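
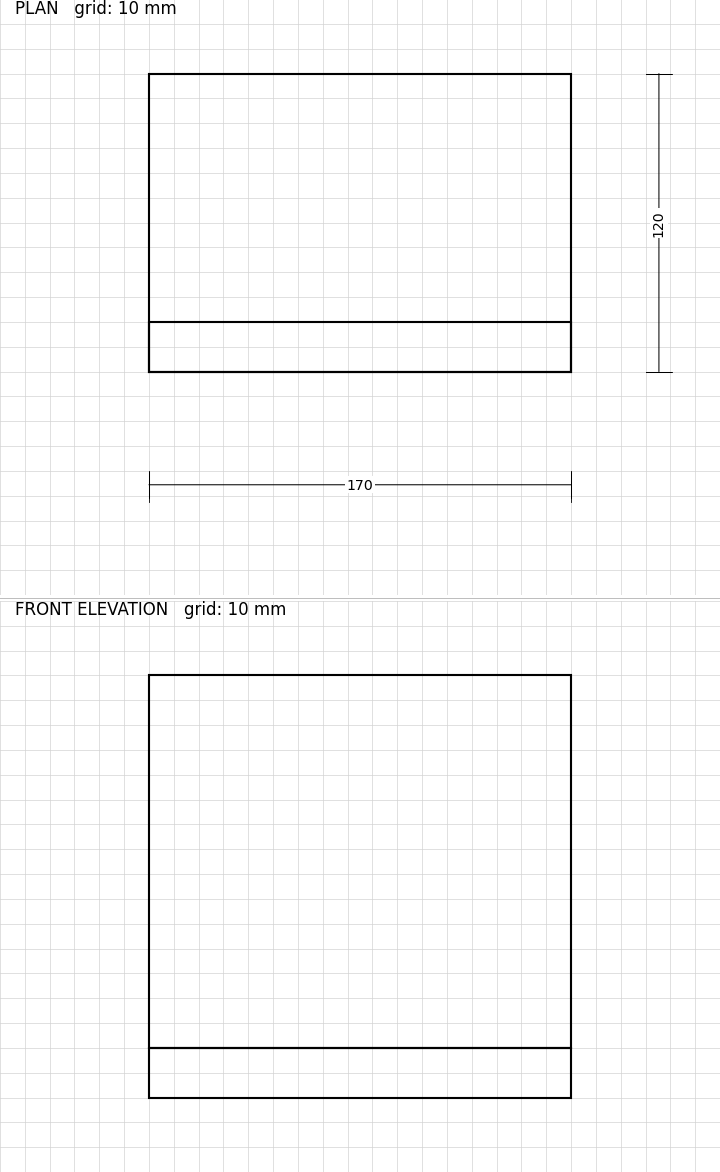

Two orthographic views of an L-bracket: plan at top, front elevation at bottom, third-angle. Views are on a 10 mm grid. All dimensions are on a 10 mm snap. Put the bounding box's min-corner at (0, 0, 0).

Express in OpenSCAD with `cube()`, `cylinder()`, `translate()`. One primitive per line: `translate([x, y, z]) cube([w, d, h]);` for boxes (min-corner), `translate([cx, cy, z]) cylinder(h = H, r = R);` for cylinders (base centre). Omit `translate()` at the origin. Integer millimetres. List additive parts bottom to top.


cube([170, 120, 20]);
translate([0, 0, 20]) cube([170, 20, 150]);


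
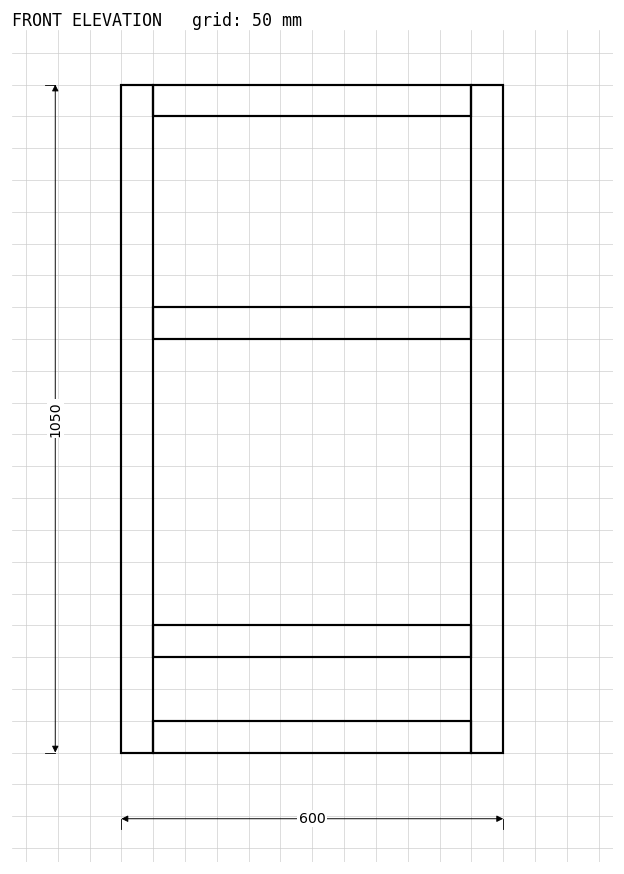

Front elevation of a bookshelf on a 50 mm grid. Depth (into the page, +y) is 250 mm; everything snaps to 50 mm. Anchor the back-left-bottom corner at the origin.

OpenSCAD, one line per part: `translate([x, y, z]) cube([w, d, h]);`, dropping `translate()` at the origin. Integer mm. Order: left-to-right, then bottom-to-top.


cube([50, 250, 1050]);
translate([50, 0, 0]) cube([500, 250, 50]);
translate([50, 0, 150]) cube([500, 250, 50]);
translate([50, 0, 650]) cube([500, 250, 50]);
translate([50, 0, 1000]) cube([500, 250, 50]);
translate([550, 0, 0]) cube([50, 250, 1050]);


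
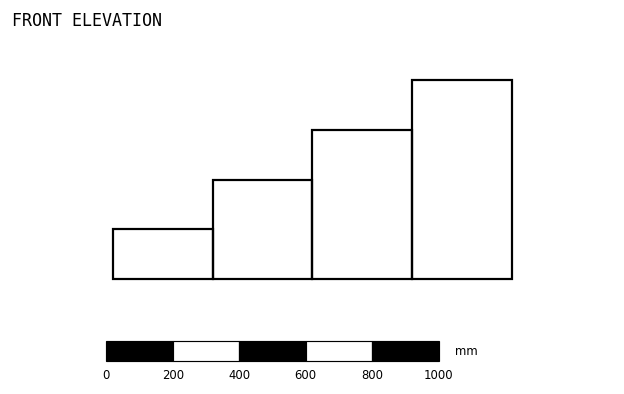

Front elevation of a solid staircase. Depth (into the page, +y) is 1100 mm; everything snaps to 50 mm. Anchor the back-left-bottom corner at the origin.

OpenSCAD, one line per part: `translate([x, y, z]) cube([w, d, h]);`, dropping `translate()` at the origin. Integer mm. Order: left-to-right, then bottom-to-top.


cube([300, 1100, 150]);
translate([300, 0, 0]) cube([300, 1100, 300]);
translate([600, 0, 0]) cube([300, 1100, 450]);
translate([900, 0, 0]) cube([300, 1100, 600]);


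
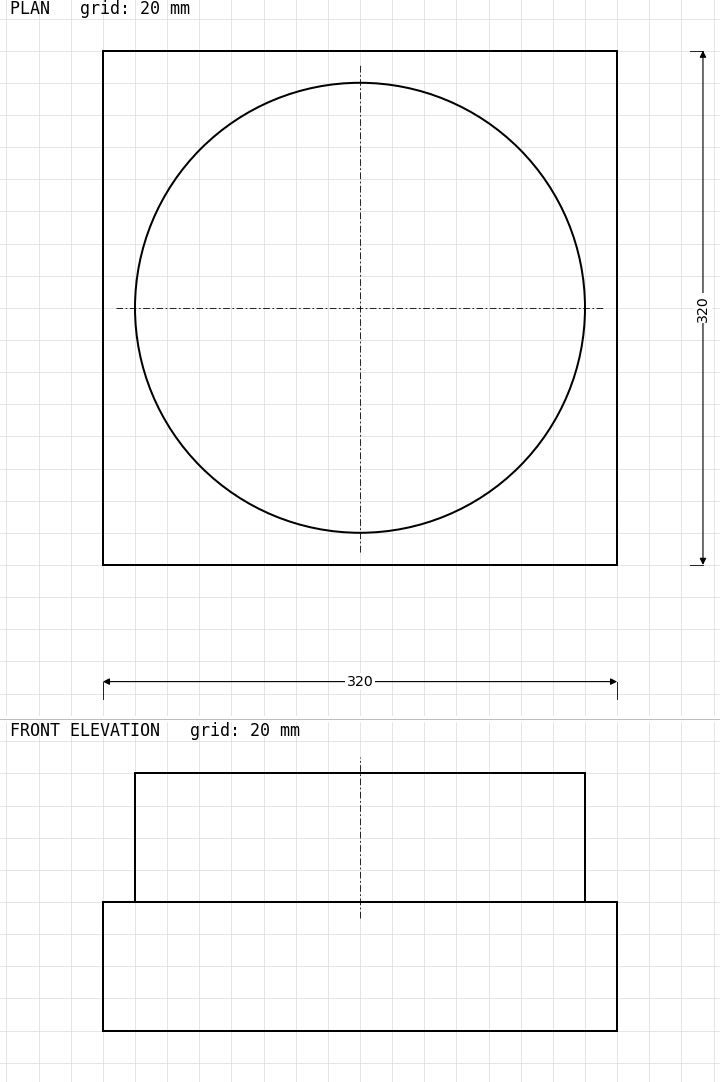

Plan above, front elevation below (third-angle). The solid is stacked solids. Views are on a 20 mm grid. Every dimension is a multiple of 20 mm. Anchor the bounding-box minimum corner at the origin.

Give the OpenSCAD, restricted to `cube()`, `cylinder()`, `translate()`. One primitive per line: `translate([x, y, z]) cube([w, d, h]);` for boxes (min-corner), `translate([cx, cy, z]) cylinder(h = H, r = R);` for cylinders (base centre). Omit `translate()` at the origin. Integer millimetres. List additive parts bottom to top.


cube([320, 320, 80]);
translate([160, 160, 80]) cylinder(h = 80, r = 140);


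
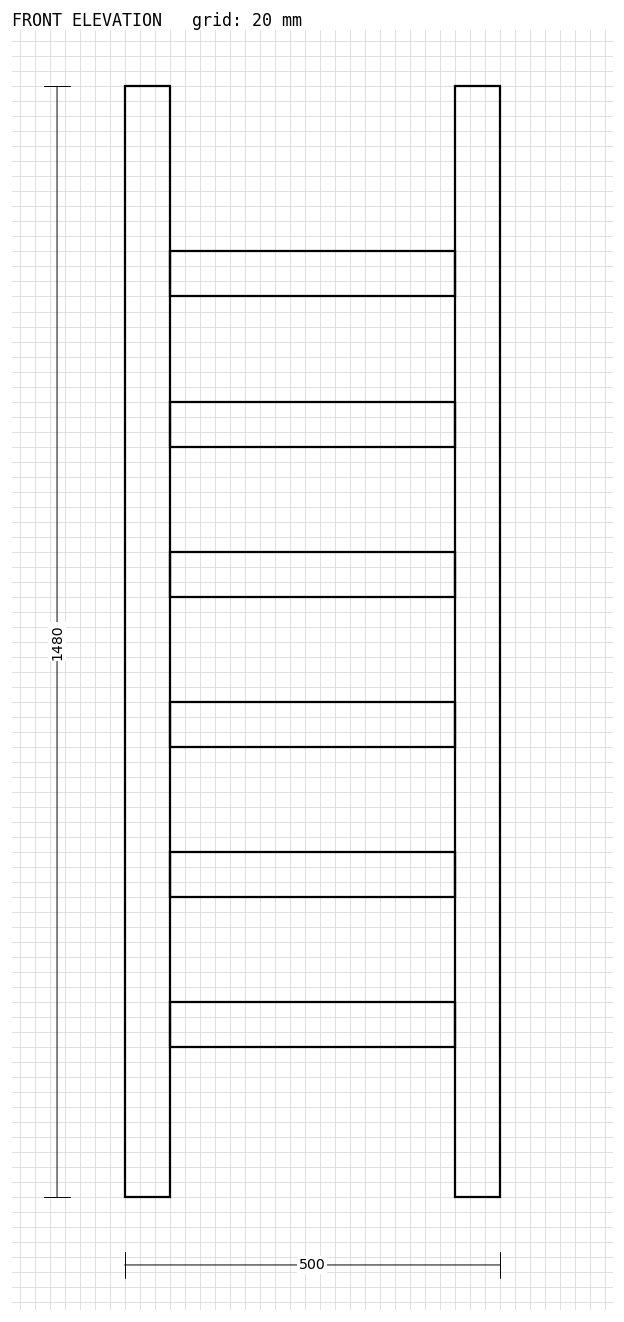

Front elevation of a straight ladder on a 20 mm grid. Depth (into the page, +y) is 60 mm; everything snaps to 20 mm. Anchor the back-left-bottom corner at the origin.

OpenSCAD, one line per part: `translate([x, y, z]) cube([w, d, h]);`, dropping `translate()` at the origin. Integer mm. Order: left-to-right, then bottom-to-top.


cube([60, 60, 1480]);
translate([60, 0, 200]) cube([380, 60, 60]);
translate([60, 0, 400]) cube([380, 60, 60]);
translate([60, 0, 600]) cube([380, 60, 60]);
translate([60, 0, 800]) cube([380, 60, 60]);
translate([60, 0, 1000]) cube([380, 60, 60]);
translate([60, 0, 1200]) cube([380, 60, 60]);
translate([440, 0, 0]) cube([60, 60, 1480]);


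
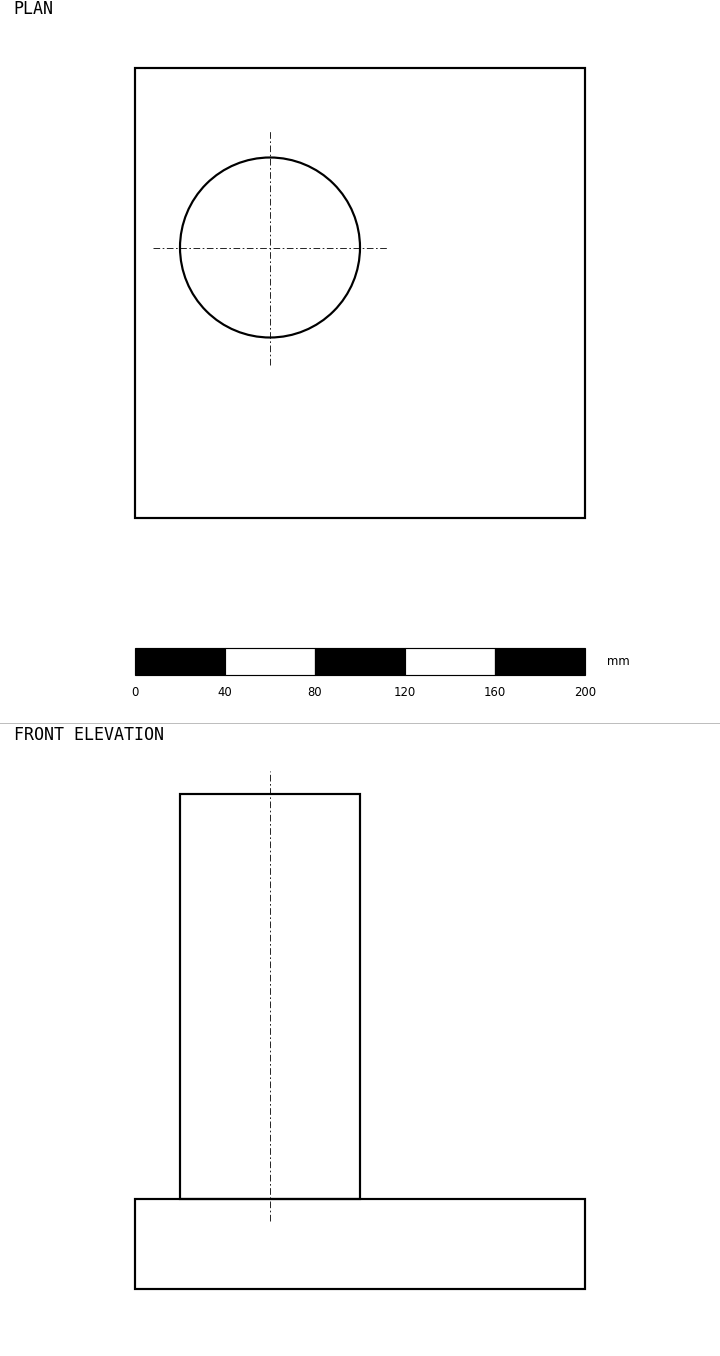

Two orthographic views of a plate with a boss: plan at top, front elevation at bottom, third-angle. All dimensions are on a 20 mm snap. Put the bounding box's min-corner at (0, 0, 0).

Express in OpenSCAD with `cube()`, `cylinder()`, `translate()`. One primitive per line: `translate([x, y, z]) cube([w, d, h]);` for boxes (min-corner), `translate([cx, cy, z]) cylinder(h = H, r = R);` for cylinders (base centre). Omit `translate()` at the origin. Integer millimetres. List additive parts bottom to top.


cube([200, 200, 40]);
translate([60, 120, 40]) cylinder(h = 180, r = 40);


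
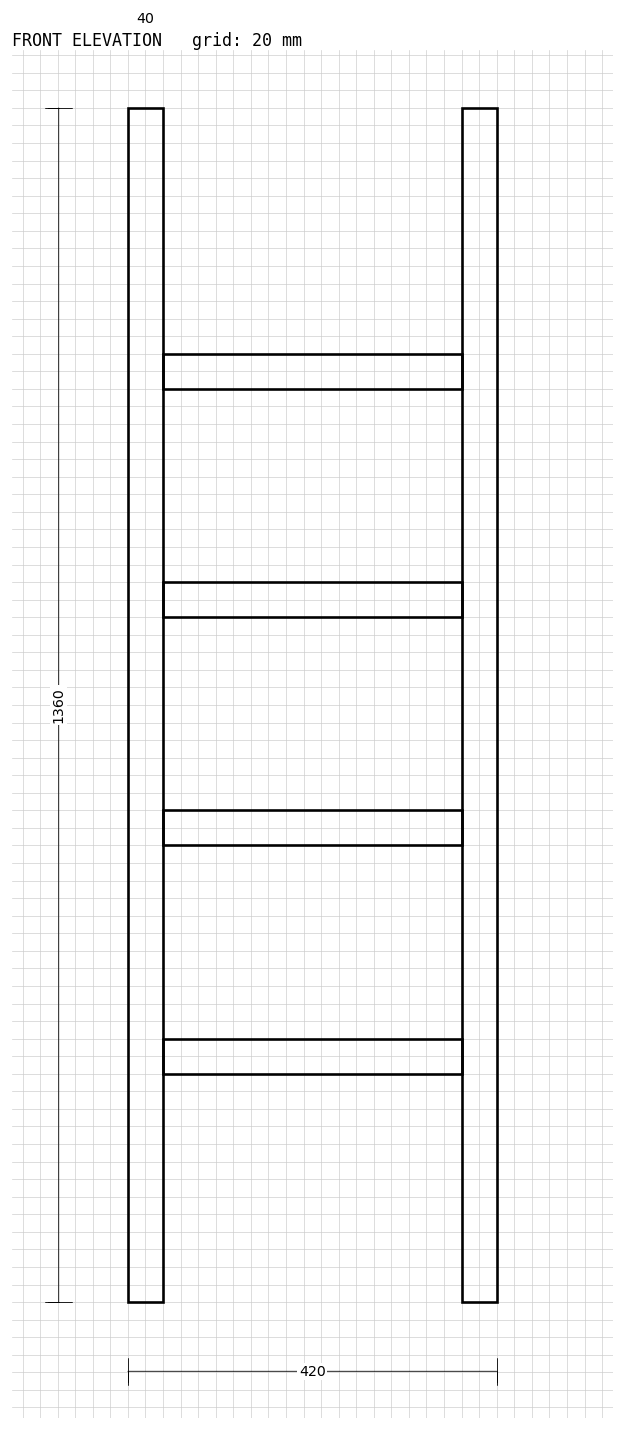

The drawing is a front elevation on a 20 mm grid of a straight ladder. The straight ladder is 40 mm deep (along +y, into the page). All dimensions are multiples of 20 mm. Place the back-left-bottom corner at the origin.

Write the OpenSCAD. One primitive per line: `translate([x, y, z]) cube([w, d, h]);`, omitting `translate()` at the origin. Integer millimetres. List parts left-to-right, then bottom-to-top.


cube([40, 40, 1360]);
translate([40, 0, 260]) cube([340, 40, 40]);
translate([40, 0, 520]) cube([340, 40, 40]);
translate([40, 0, 780]) cube([340, 40, 40]);
translate([40, 0, 1040]) cube([340, 40, 40]);
translate([380, 0, 0]) cube([40, 40, 1360]);


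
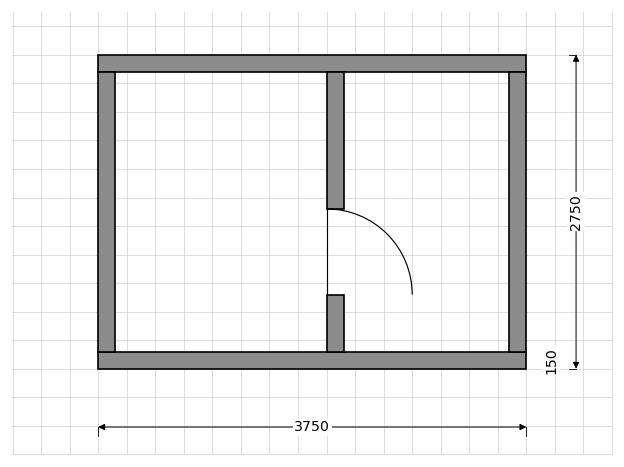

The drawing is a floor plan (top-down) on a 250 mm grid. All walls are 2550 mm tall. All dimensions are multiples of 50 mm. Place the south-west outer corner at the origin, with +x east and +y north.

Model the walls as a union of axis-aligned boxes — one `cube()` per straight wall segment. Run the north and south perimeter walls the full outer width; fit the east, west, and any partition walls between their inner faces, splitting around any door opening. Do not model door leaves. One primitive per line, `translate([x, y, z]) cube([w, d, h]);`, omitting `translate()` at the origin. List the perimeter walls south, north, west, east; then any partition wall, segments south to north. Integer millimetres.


cube([3750, 150, 2550]);
translate([0, 2600, 0]) cube([3750, 150, 2550]);
translate([0, 150, 0]) cube([150, 2450, 2550]);
translate([3600, 150, 0]) cube([150, 2450, 2550]);
translate([2000, 150, 0]) cube([150, 500, 2550]);
translate([2000, 1400, 0]) cube([150, 1200, 2550]);


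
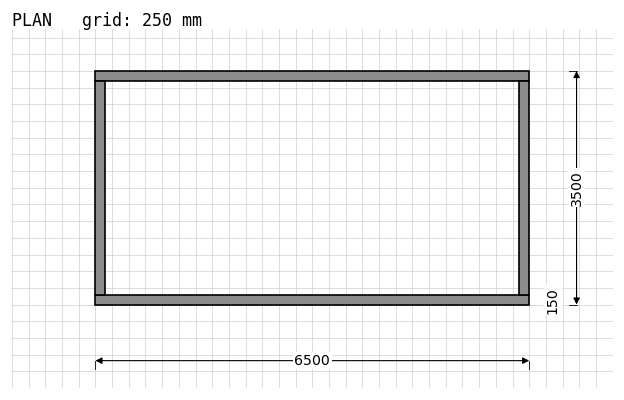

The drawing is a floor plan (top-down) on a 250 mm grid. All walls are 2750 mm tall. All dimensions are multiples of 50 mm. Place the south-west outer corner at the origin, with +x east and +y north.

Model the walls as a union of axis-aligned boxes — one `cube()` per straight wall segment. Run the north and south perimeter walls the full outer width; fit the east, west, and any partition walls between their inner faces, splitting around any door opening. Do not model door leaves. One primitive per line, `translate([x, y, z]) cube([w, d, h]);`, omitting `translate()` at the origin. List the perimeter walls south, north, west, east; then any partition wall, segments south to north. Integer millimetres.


cube([6500, 150, 2750]);
translate([0, 3350, 0]) cube([6500, 150, 2750]);
translate([0, 150, 0]) cube([150, 3200, 2750]);
translate([6350, 150, 0]) cube([150, 3200, 2750]);


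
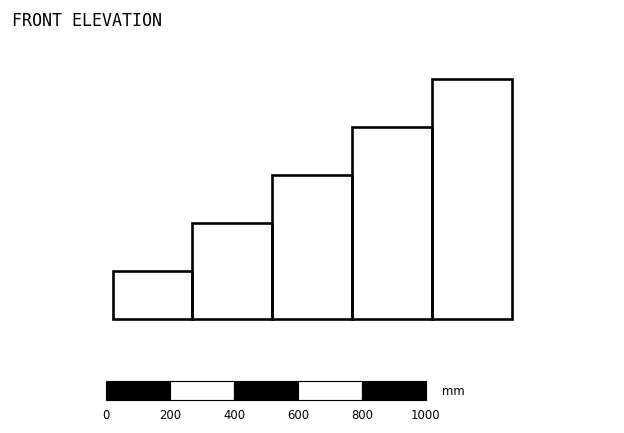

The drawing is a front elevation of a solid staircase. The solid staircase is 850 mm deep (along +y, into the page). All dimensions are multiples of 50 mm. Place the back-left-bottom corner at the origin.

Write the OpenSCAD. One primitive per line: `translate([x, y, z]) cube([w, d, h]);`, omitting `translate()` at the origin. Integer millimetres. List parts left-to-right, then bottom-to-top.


cube([250, 850, 150]);
translate([250, 0, 0]) cube([250, 850, 300]);
translate([500, 0, 0]) cube([250, 850, 450]);
translate([750, 0, 0]) cube([250, 850, 600]);
translate([1000, 0, 0]) cube([250, 850, 750]);


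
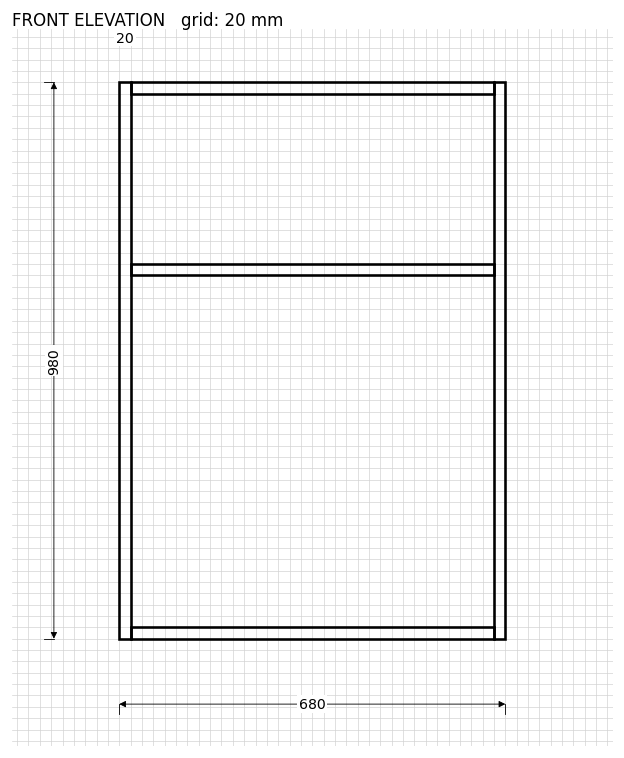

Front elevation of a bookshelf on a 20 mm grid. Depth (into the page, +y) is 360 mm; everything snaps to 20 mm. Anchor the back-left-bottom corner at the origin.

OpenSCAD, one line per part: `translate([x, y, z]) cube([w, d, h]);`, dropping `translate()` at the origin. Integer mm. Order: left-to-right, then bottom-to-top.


cube([20, 360, 980]);
translate([20, 0, 0]) cube([640, 360, 20]);
translate([20, 0, 640]) cube([640, 360, 20]);
translate([20, 0, 960]) cube([640, 360, 20]);
translate([660, 0, 0]) cube([20, 360, 980]);


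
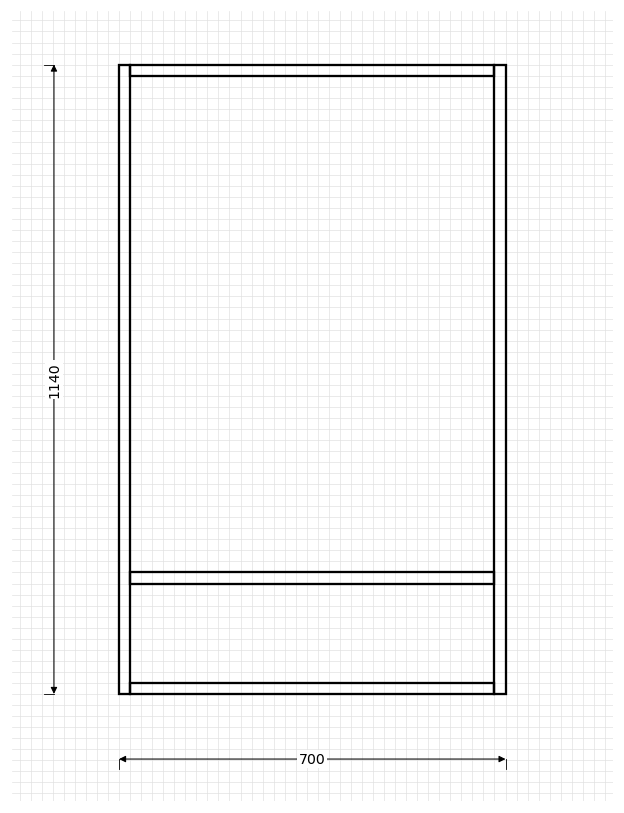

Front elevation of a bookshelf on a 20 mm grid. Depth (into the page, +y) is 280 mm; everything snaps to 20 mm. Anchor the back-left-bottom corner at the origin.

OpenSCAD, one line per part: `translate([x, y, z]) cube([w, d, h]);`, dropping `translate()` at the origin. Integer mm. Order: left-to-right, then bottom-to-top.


cube([20, 280, 1140]);
translate([20, 0, 0]) cube([660, 280, 20]);
translate([20, 0, 200]) cube([660, 280, 20]);
translate([20, 0, 1120]) cube([660, 280, 20]);
translate([680, 0, 0]) cube([20, 280, 1140]);


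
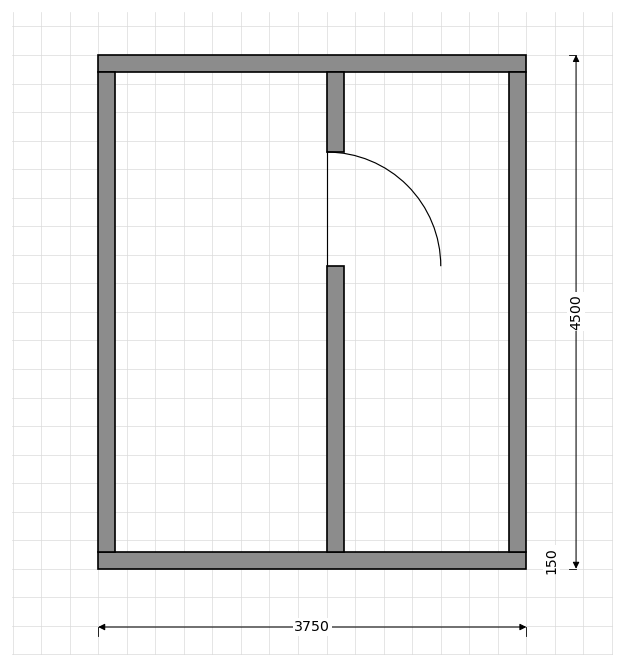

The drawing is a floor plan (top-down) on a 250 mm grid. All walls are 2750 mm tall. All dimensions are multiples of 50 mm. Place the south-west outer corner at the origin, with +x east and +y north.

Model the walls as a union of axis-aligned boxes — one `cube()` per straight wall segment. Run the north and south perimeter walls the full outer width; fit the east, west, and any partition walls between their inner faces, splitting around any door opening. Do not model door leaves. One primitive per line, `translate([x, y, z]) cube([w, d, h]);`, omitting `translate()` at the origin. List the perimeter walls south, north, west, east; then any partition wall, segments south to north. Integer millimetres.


cube([3750, 150, 2750]);
translate([0, 4350, 0]) cube([3750, 150, 2750]);
translate([0, 150, 0]) cube([150, 4200, 2750]);
translate([3600, 150, 0]) cube([150, 4200, 2750]);
translate([2000, 150, 0]) cube([150, 2500, 2750]);
translate([2000, 3650, 0]) cube([150, 700, 2750]);


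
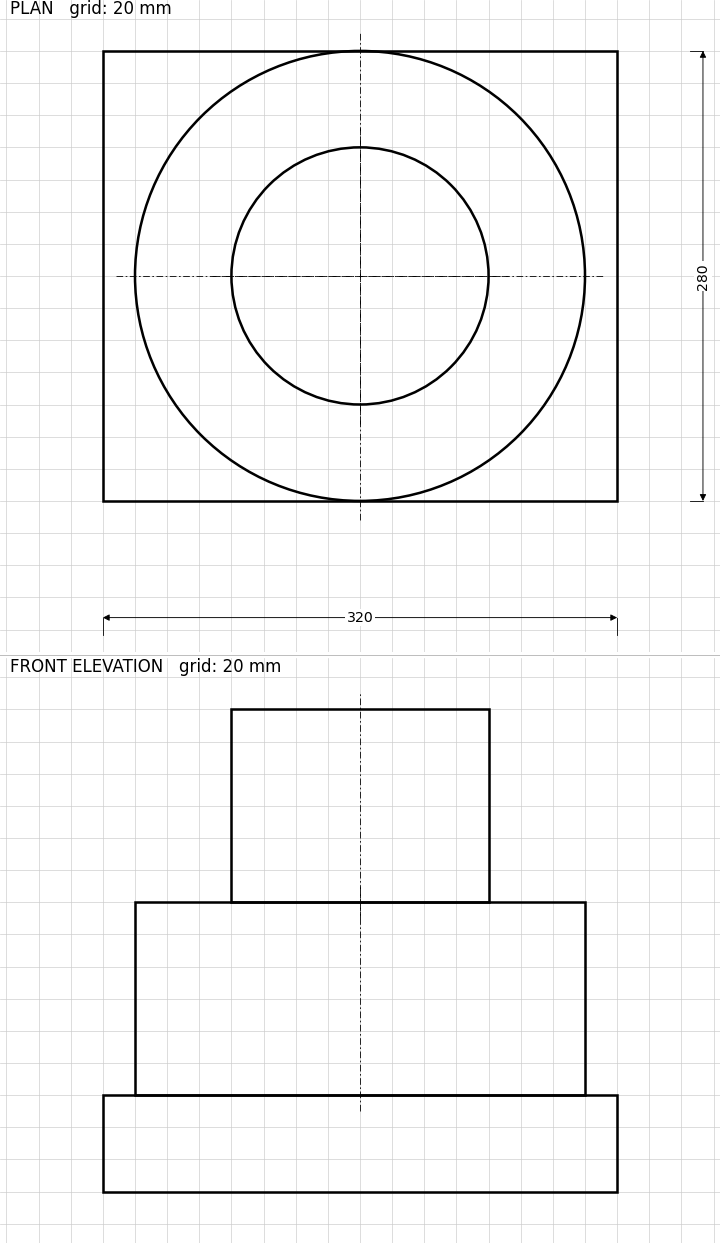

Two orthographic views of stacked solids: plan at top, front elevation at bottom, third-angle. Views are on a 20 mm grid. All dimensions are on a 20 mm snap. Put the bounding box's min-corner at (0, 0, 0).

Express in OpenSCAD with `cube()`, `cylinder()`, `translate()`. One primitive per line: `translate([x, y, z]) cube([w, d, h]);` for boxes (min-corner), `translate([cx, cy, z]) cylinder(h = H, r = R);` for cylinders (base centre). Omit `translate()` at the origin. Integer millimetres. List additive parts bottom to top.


cube([320, 280, 60]);
translate([160, 140, 60]) cylinder(h = 120, r = 140);
translate([160, 140, 180]) cylinder(h = 120, r = 80);


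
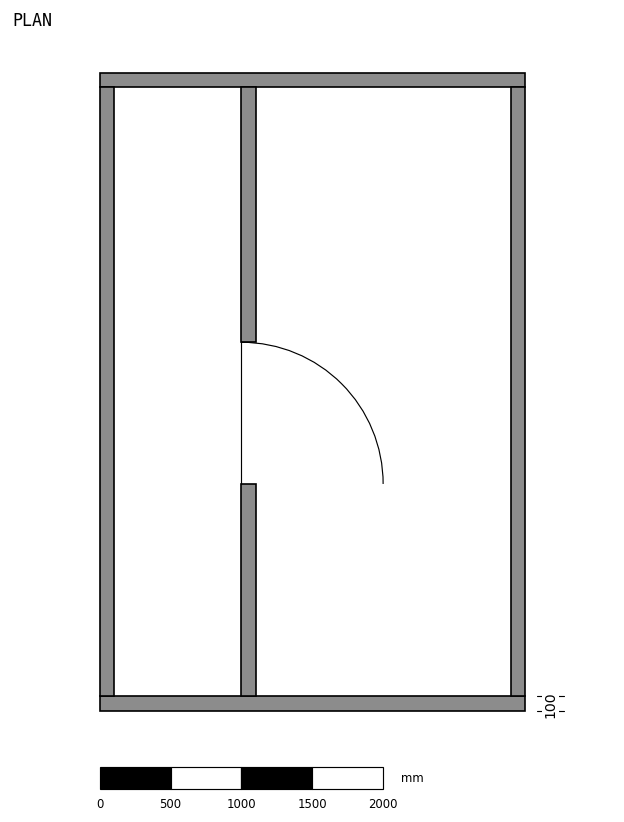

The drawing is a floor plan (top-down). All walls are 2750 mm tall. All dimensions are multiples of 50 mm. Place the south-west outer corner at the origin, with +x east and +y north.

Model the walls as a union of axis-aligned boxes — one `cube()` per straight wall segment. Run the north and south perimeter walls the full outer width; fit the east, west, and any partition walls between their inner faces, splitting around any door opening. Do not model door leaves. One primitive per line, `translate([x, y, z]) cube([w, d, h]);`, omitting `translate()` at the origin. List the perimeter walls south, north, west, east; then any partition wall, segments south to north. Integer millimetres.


cube([3000, 100, 2750]);
translate([0, 4400, 0]) cube([3000, 100, 2750]);
translate([0, 100, 0]) cube([100, 4300, 2750]);
translate([2900, 100, 0]) cube([100, 4300, 2750]);
translate([1000, 100, 0]) cube([100, 1500, 2750]);
translate([1000, 2600, 0]) cube([100, 1800, 2750]);


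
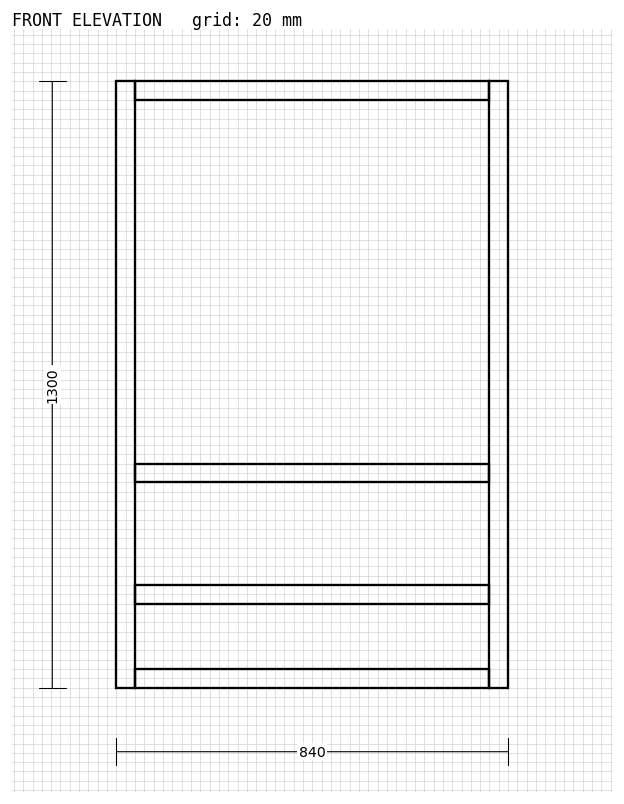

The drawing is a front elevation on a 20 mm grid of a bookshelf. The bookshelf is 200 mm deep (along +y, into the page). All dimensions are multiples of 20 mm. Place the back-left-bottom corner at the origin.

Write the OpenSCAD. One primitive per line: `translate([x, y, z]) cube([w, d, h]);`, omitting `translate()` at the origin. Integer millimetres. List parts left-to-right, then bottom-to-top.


cube([40, 200, 1300]);
translate([40, 0, 0]) cube([760, 200, 40]);
translate([40, 0, 180]) cube([760, 200, 40]);
translate([40, 0, 440]) cube([760, 200, 40]);
translate([40, 0, 1260]) cube([760, 200, 40]);
translate([800, 0, 0]) cube([40, 200, 1300]);


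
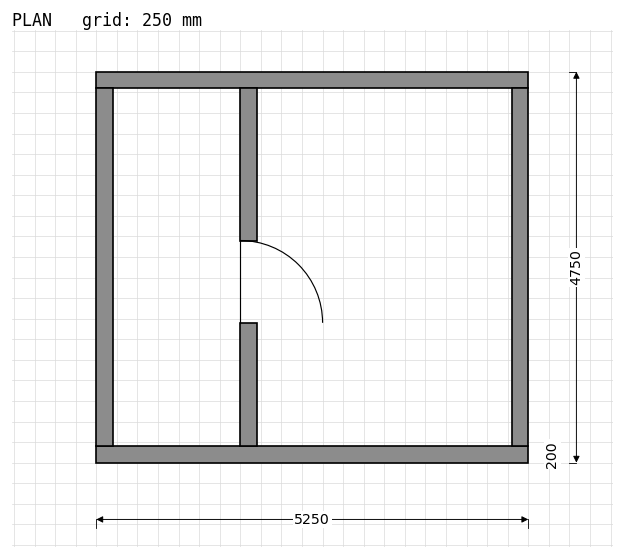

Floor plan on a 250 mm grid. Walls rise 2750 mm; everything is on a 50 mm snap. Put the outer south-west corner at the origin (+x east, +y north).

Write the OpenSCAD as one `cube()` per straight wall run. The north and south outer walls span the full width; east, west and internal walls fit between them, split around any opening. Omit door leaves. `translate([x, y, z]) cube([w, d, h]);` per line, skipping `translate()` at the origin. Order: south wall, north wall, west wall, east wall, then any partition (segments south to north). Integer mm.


cube([5250, 200, 2750]);
translate([0, 4550, 0]) cube([5250, 200, 2750]);
translate([0, 200, 0]) cube([200, 4350, 2750]);
translate([5050, 200, 0]) cube([200, 4350, 2750]);
translate([1750, 200, 0]) cube([200, 1500, 2750]);
translate([1750, 2700, 0]) cube([200, 1850, 2750]);


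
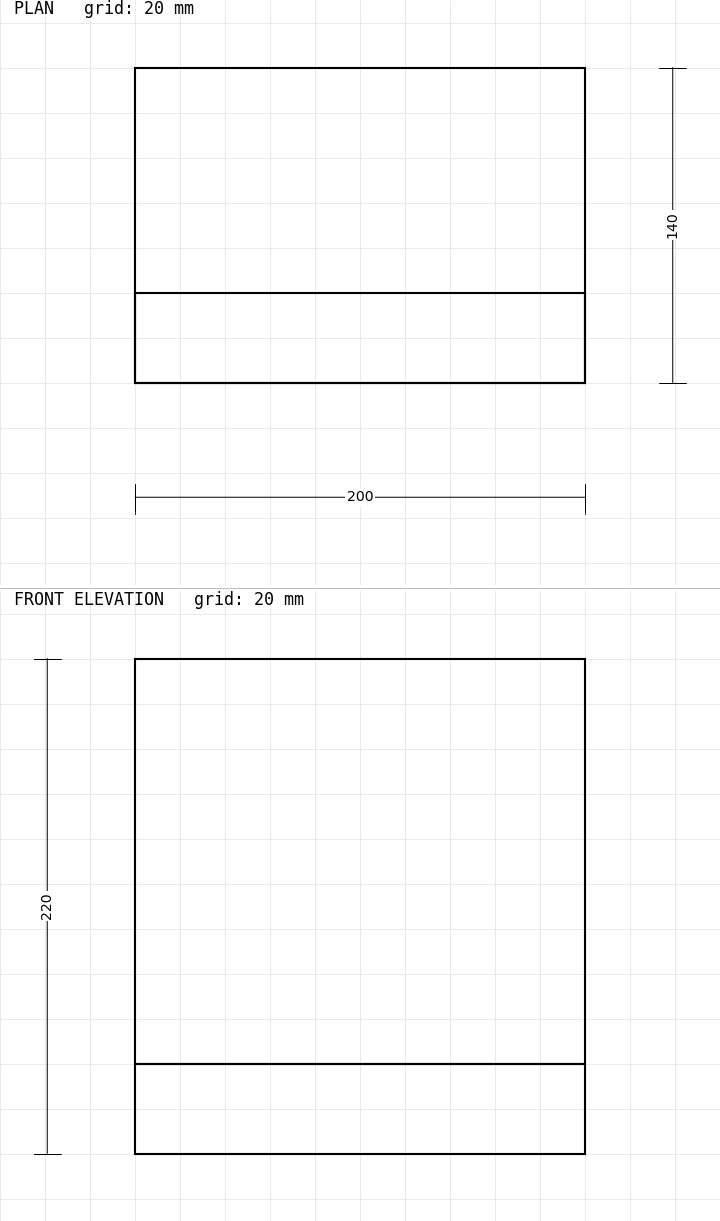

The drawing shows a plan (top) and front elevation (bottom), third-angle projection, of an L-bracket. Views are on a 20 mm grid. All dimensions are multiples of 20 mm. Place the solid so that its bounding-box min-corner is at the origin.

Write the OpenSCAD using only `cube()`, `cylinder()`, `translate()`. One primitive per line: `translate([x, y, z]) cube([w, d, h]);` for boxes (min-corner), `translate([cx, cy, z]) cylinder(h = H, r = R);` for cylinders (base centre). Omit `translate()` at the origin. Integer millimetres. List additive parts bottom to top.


cube([200, 140, 40]);
translate([0, 0, 40]) cube([200, 40, 180]);


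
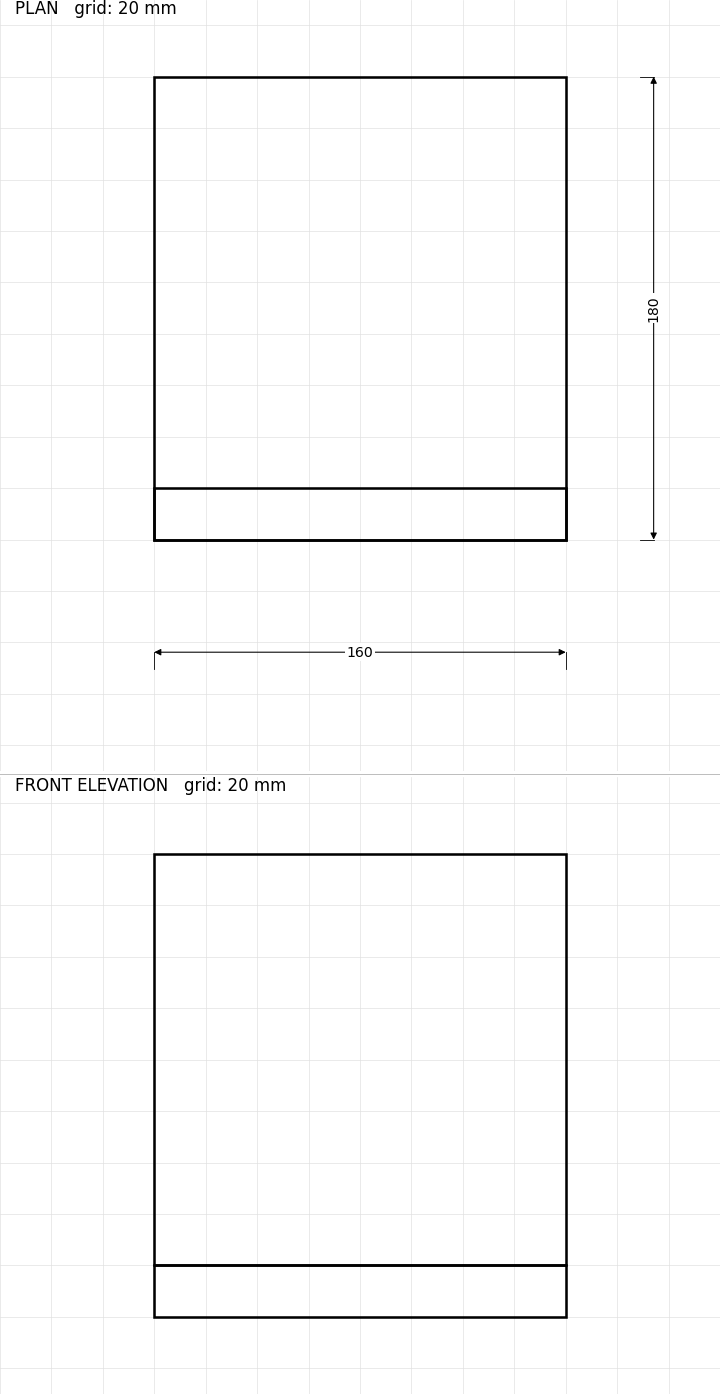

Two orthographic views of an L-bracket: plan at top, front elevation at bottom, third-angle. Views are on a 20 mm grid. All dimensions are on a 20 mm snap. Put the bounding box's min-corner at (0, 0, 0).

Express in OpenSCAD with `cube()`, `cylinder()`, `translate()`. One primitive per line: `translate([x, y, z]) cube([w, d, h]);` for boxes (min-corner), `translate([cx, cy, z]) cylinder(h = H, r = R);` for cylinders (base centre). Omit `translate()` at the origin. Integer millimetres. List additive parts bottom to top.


cube([160, 180, 20]);
translate([0, 0, 20]) cube([160, 20, 160]);


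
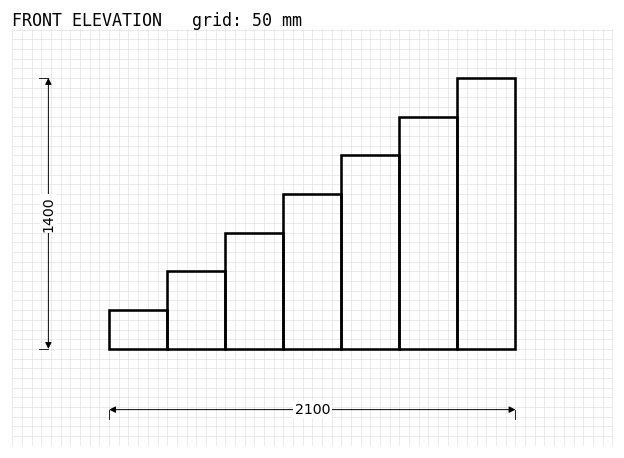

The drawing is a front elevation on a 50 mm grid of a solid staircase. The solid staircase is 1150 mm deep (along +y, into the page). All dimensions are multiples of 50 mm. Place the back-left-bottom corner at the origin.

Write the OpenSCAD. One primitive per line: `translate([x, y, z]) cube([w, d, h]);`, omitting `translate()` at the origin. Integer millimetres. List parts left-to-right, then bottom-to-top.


cube([300, 1150, 200]);
translate([300, 0, 0]) cube([300, 1150, 400]);
translate([600, 0, 0]) cube([300, 1150, 600]);
translate([900, 0, 0]) cube([300, 1150, 800]);
translate([1200, 0, 0]) cube([300, 1150, 1000]);
translate([1500, 0, 0]) cube([300, 1150, 1200]);
translate([1800, 0, 0]) cube([300, 1150, 1400]);


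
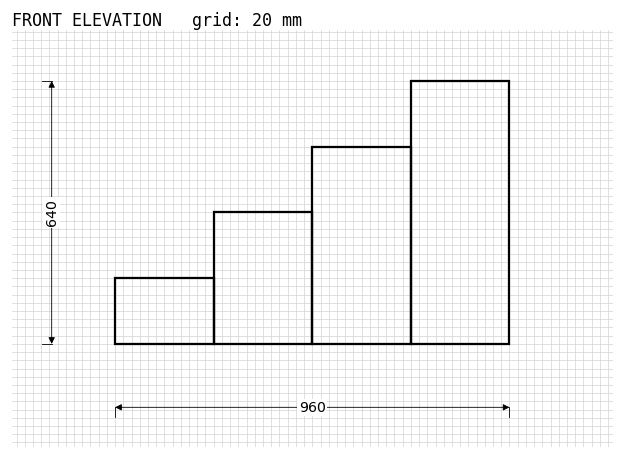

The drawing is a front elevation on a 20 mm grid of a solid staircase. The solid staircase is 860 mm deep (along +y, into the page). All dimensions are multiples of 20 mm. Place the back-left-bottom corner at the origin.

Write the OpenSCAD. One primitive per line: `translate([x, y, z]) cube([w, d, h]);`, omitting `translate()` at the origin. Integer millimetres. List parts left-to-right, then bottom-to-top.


cube([240, 860, 160]);
translate([240, 0, 0]) cube([240, 860, 320]);
translate([480, 0, 0]) cube([240, 860, 480]);
translate([720, 0, 0]) cube([240, 860, 640]);


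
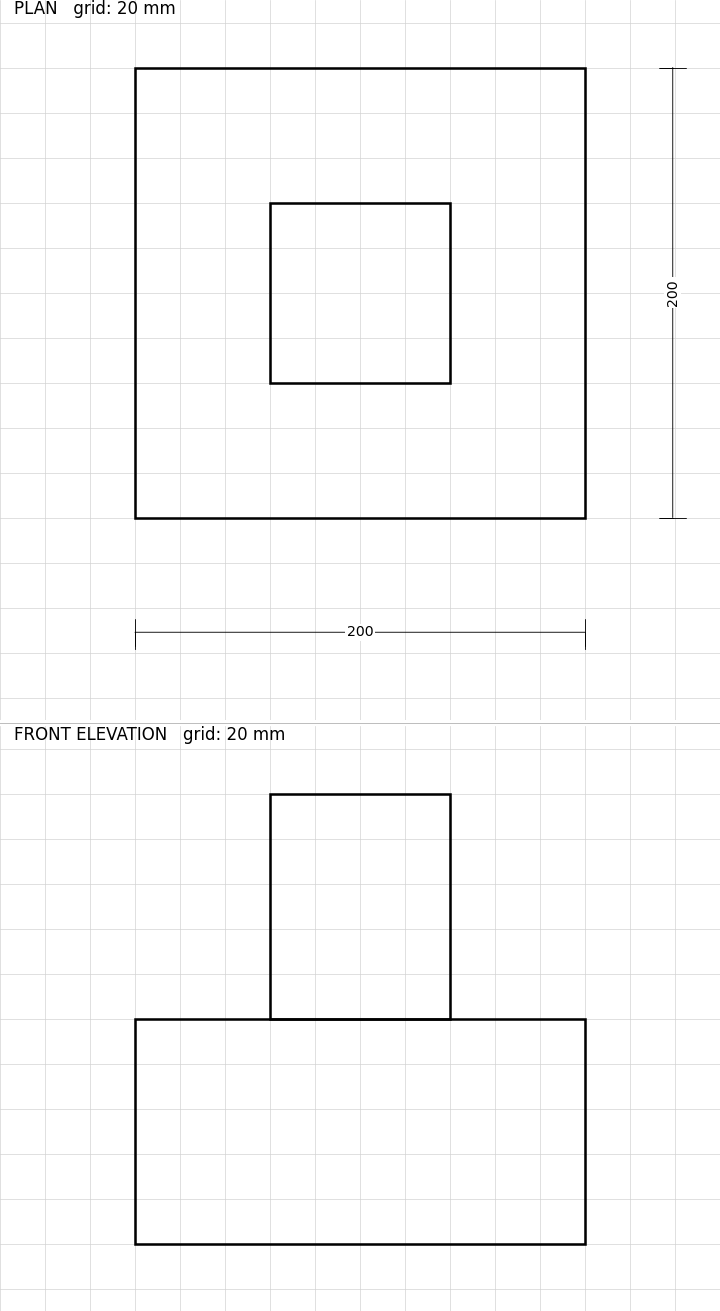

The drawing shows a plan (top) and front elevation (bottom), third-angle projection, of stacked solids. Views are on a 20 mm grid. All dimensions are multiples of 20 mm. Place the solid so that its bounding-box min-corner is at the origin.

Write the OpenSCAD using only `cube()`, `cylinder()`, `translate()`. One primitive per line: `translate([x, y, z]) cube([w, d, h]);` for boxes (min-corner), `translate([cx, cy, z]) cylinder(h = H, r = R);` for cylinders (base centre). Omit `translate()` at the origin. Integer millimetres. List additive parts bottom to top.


cube([200, 200, 100]);
translate([60, 60, 100]) cube([80, 80, 100]);


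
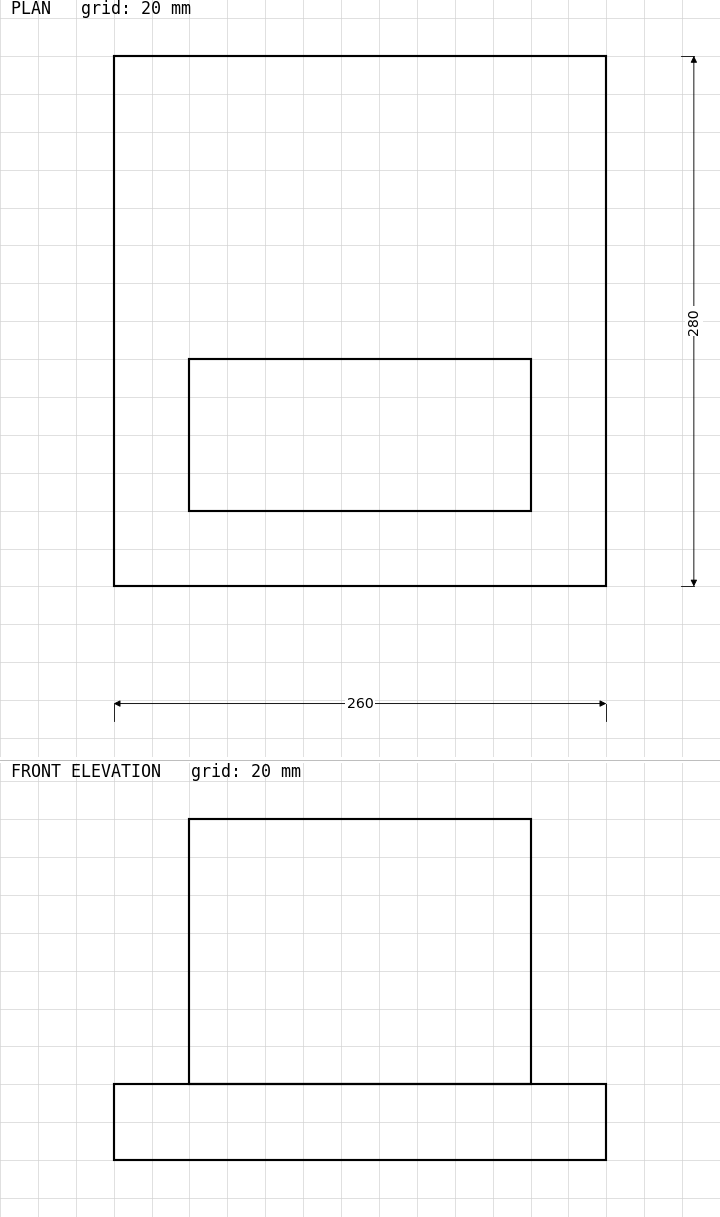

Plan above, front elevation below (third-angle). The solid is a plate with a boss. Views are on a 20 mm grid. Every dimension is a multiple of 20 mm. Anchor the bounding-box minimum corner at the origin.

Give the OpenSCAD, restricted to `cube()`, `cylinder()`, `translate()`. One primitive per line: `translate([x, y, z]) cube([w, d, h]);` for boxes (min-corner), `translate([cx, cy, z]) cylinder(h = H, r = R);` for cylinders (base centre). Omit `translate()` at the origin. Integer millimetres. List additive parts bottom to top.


cube([260, 280, 40]);
translate([40, 40, 40]) cube([180, 80, 140]);


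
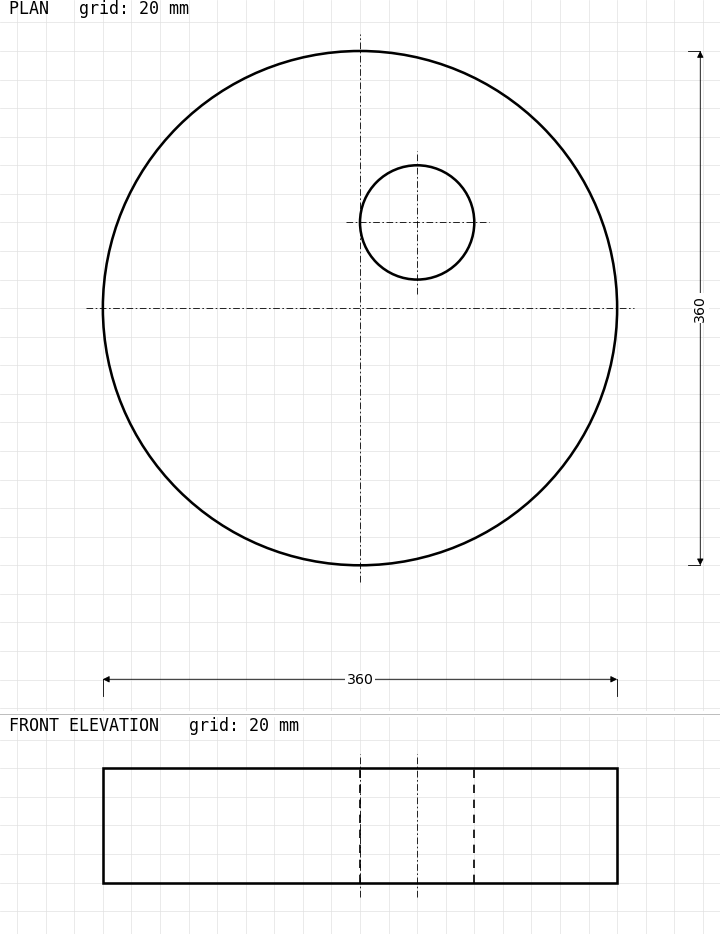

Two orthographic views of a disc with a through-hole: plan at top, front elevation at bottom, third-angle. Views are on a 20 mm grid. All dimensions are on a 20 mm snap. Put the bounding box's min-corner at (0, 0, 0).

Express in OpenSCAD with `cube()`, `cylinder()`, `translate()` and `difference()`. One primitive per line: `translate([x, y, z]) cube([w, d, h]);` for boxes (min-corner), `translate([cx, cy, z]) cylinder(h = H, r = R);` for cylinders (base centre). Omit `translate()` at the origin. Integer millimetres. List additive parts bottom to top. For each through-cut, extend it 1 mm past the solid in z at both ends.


difference() {
  translate([180, 180, 0]) cylinder(h = 80, r = 180);
  translate([220, 240, -1]) cylinder(h = 82, r = 40);
}


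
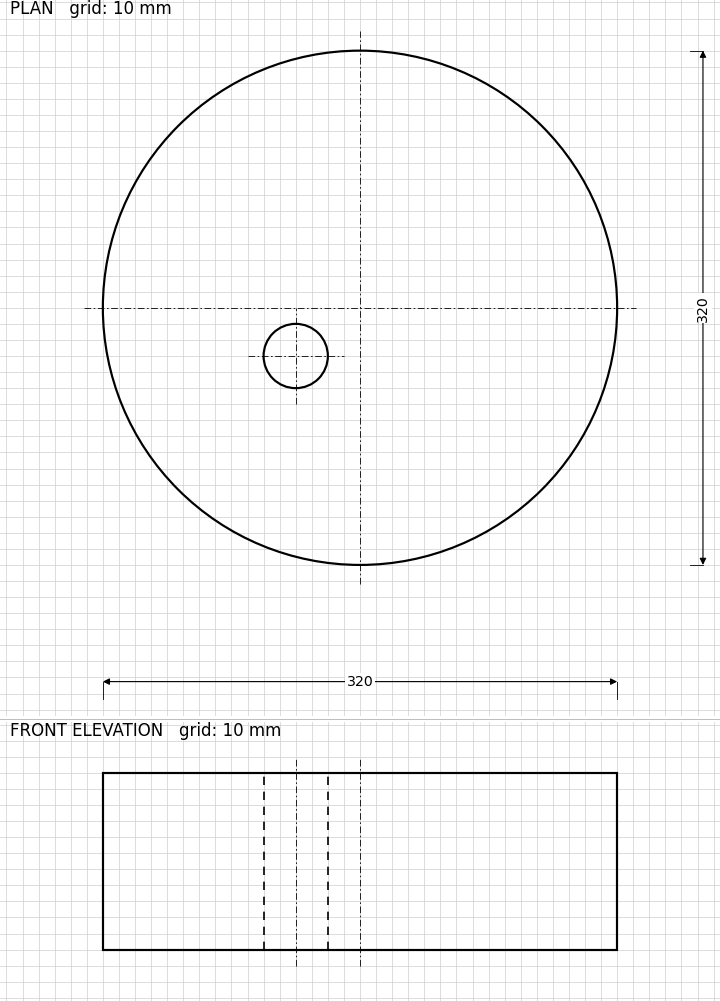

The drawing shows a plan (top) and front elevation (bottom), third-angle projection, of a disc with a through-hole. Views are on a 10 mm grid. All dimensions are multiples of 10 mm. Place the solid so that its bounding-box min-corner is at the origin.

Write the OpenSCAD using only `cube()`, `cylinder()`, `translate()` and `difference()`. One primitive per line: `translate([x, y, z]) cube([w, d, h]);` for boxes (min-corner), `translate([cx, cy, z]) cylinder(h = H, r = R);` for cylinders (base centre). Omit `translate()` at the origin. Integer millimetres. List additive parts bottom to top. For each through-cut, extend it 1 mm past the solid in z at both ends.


difference() {
  translate([160, 160, 0]) cylinder(h = 110, r = 160);
  translate([120, 130, -1]) cylinder(h = 112, r = 20);
}


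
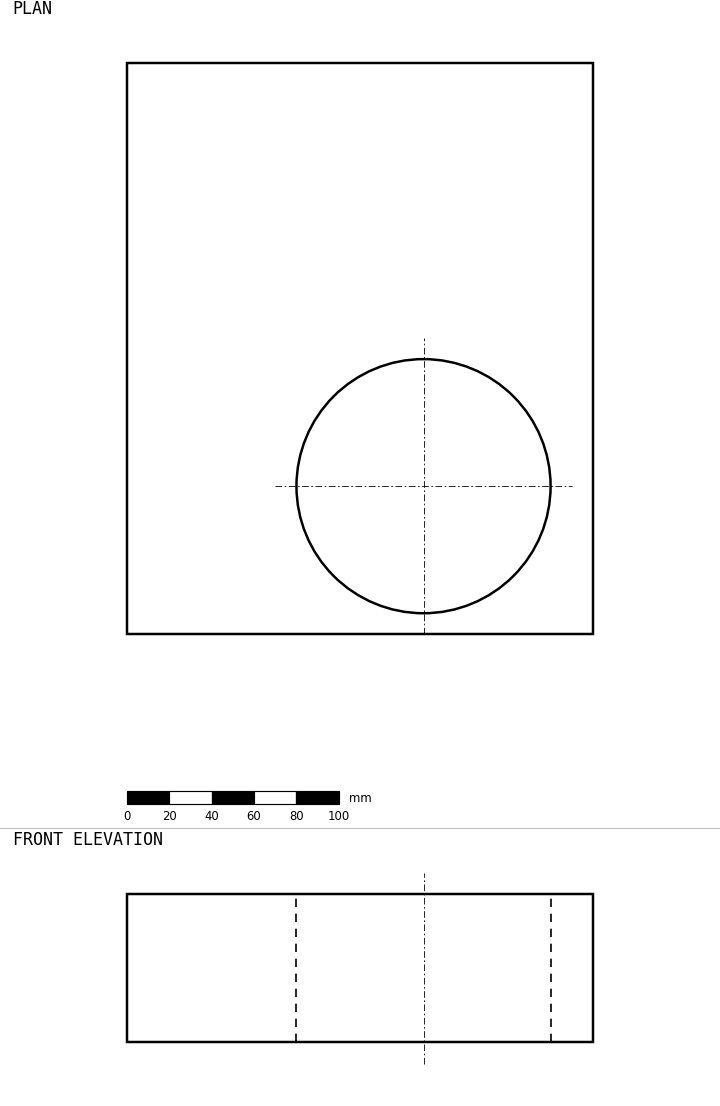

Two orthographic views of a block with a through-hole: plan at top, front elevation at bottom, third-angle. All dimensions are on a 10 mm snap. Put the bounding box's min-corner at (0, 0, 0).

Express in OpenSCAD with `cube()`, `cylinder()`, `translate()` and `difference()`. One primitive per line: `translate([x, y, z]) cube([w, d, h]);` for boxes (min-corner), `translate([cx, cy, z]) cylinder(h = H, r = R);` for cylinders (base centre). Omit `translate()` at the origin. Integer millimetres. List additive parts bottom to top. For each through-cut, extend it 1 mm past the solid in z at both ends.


difference() {
  cube([220, 270, 70]);
  translate([140, 70, -1]) cylinder(h = 72, r = 60);
}


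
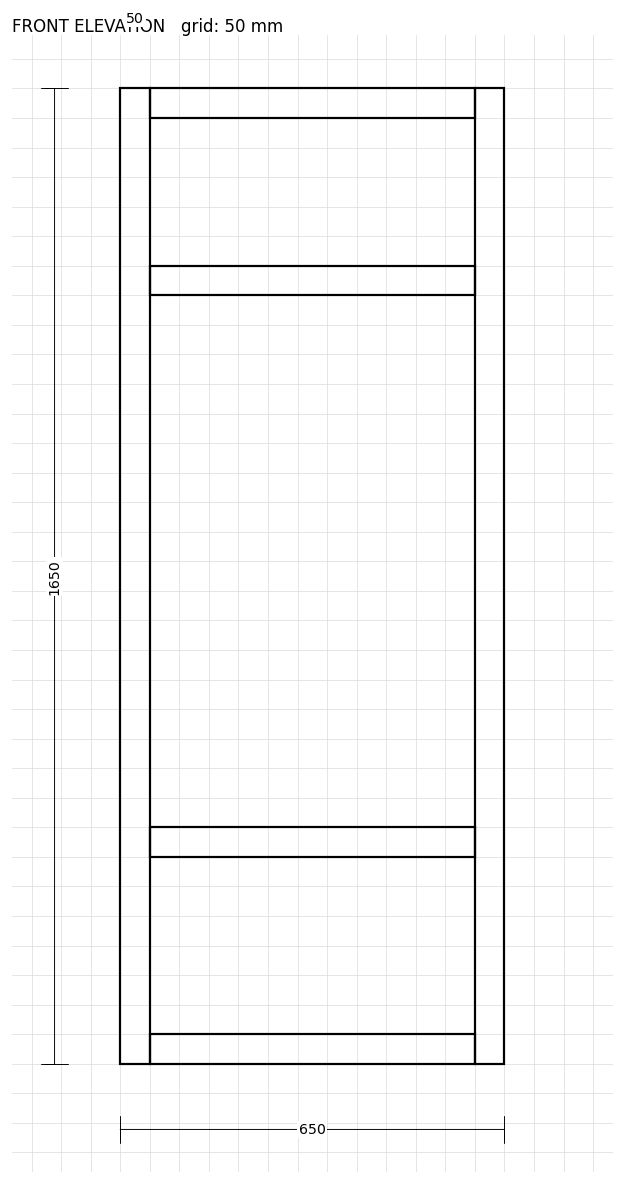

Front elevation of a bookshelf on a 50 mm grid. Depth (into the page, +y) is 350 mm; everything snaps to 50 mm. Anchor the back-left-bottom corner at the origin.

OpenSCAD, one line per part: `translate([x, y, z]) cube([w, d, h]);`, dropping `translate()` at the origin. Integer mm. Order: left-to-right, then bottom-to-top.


cube([50, 350, 1650]);
translate([50, 0, 0]) cube([550, 350, 50]);
translate([50, 0, 350]) cube([550, 350, 50]);
translate([50, 0, 1300]) cube([550, 350, 50]);
translate([50, 0, 1600]) cube([550, 350, 50]);
translate([600, 0, 0]) cube([50, 350, 1650]);


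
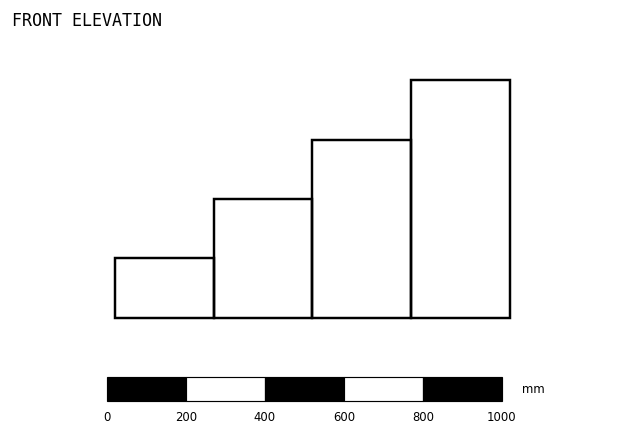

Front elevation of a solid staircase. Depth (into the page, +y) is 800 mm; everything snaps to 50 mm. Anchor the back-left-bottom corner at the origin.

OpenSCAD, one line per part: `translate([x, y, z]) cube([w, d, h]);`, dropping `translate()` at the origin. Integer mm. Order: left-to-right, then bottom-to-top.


cube([250, 800, 150]);
translate([250, 0, 0]) cube([250, 800, 300]);
translate([500, 0, 0]) cube([250, 800, 450]);
translate([750, 0, 0]) cube([250, 800, 600]);


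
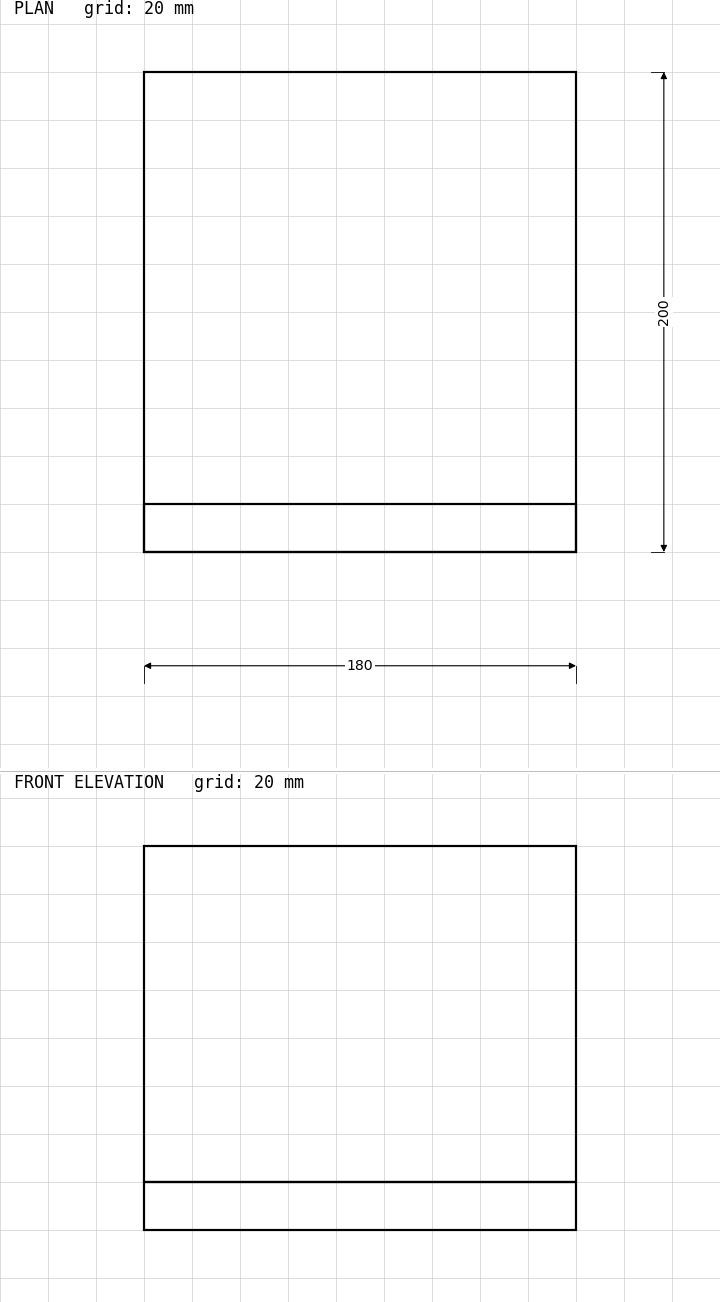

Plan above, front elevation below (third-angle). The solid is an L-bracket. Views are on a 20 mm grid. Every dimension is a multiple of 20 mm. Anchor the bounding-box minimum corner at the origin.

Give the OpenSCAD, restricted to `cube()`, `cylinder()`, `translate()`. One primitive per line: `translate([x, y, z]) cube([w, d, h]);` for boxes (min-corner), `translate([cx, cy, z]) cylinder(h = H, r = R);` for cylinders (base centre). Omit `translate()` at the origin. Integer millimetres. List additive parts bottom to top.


cube([180, 200, 20]);
translate([0, 0, 20]) cube([180, 20, 140]);


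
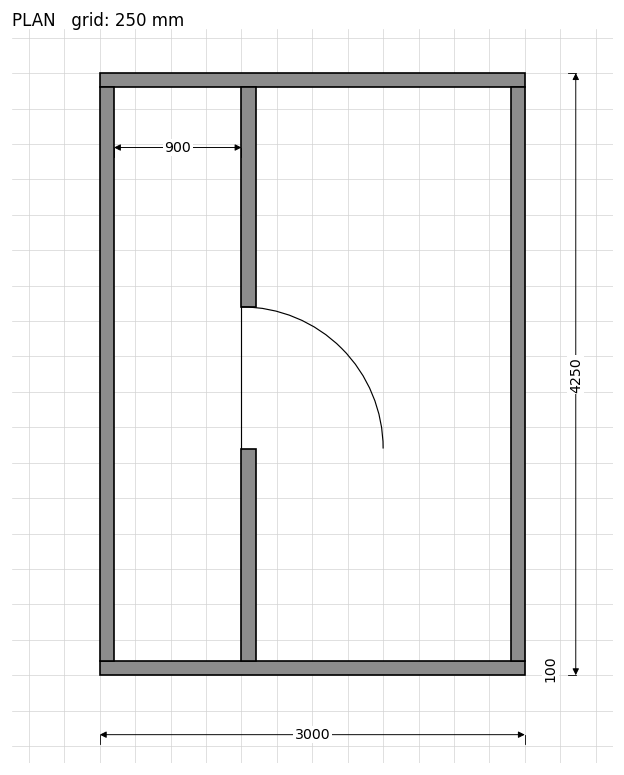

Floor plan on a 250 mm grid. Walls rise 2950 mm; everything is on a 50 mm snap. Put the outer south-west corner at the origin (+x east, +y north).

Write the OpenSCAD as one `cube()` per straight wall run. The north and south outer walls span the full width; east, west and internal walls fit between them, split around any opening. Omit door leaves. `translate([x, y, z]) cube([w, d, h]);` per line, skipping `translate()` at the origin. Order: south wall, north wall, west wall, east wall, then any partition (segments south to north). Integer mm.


cube([3000, 100, 2950]);
translate([0, 4150, 0]) cube([3000, 100, 2950]);
translate([0, 100, 0]) cube([100, 4050, 2950]);
translate([2900, 100, 0]) cube([100, 4050, 2950]);
translate([1000, 100, 0]) cube([100, 1500, 2950]);
translate([1000, 2600, 0]) cube([100, 1550, 2950]);


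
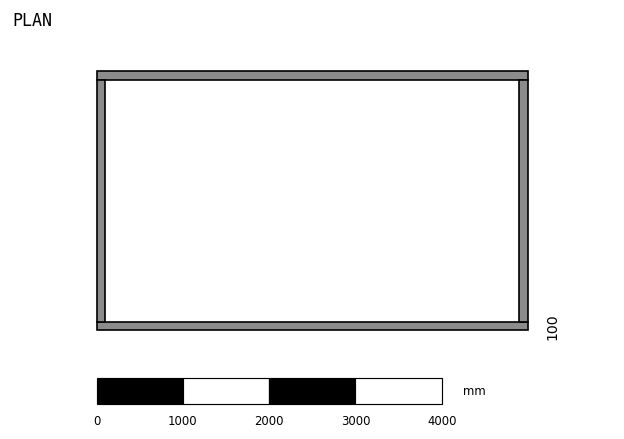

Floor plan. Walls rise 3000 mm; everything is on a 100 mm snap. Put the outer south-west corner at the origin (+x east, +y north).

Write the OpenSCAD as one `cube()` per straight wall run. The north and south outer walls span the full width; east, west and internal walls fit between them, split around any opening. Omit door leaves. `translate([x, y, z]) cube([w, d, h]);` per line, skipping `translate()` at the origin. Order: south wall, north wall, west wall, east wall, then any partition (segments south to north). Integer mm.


cube([5000, 100, 3000]);
translate([0, 2900, 0]) cube([5000, 100, 3000]);
translate([0, 100, 0]) cube([100, 2800, 3000]);
translate([4900, 100, 0]) cube([100, 2800, 3000]);


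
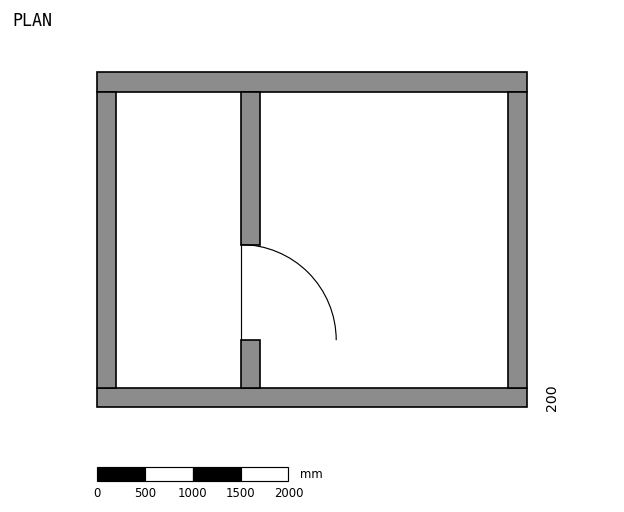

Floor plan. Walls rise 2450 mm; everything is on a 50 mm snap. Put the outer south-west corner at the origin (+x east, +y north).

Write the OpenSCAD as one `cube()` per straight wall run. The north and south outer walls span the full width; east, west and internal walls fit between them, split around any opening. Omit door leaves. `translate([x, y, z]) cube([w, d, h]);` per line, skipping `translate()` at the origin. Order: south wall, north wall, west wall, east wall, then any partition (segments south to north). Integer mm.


cube([4500, 200, 2450]);
translate([0, 3300, 0]) cube([4500, 200, 2450]);
translate([0, 200, 0]) cube([200, 3100, 2450]);
translate([4300, 200, 0]) cube([200, 3100, 2450]);
translate([1500, 200, 0]) cube([200, 500, 2450]);
translate([1500, 1700, 0]) cube([200, 1600, 2450]);


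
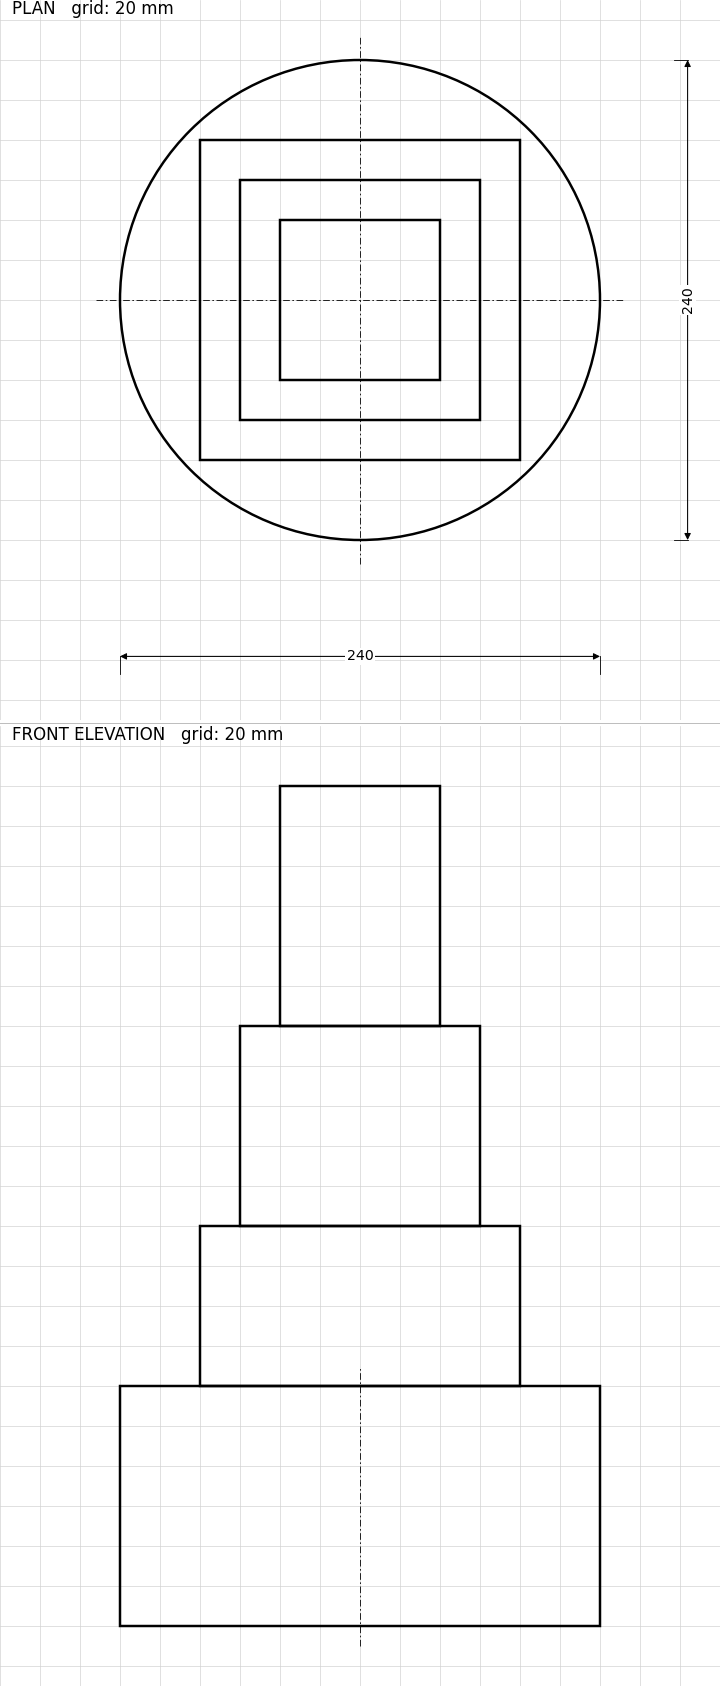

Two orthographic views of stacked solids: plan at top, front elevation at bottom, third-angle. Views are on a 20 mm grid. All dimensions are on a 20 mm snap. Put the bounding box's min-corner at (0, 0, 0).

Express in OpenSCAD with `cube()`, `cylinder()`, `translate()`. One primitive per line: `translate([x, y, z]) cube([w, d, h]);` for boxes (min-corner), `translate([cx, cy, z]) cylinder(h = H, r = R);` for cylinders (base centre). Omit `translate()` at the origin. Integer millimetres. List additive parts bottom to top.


translate([120, 120, 0]) cylinder(h = 120, r = 120);
translate([40, 40, 120]) cube([160, 160, 80]);
translate([60, 60, 200]) cube([120, 120, 100]);
translate([80, 80, 300]) cube([80, 80, 120]);


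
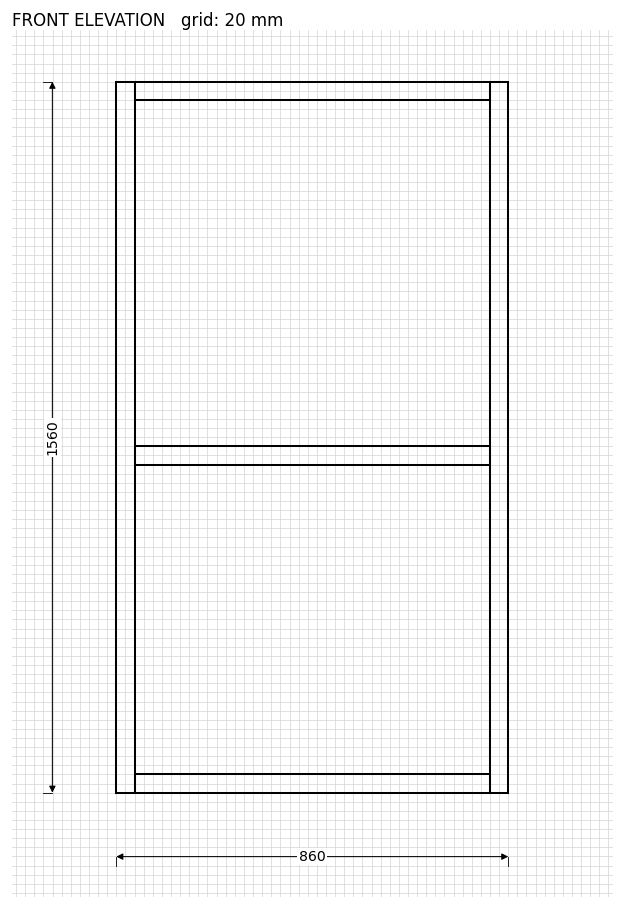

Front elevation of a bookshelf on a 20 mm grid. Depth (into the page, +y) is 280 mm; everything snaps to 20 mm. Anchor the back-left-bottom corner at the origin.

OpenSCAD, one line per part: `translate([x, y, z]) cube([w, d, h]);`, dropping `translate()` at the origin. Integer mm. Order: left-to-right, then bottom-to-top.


cube([40, 280, 1560]);
translate([40, 0, 0]) cube([780, 280, 40]);
translate([40, 0, 720]) cube([780, 280, 40]);
translate([40, 0, 1520]) cube([780, 280, 40]);
translate([820, 0, 0]) cube([40, 280, 1560]);


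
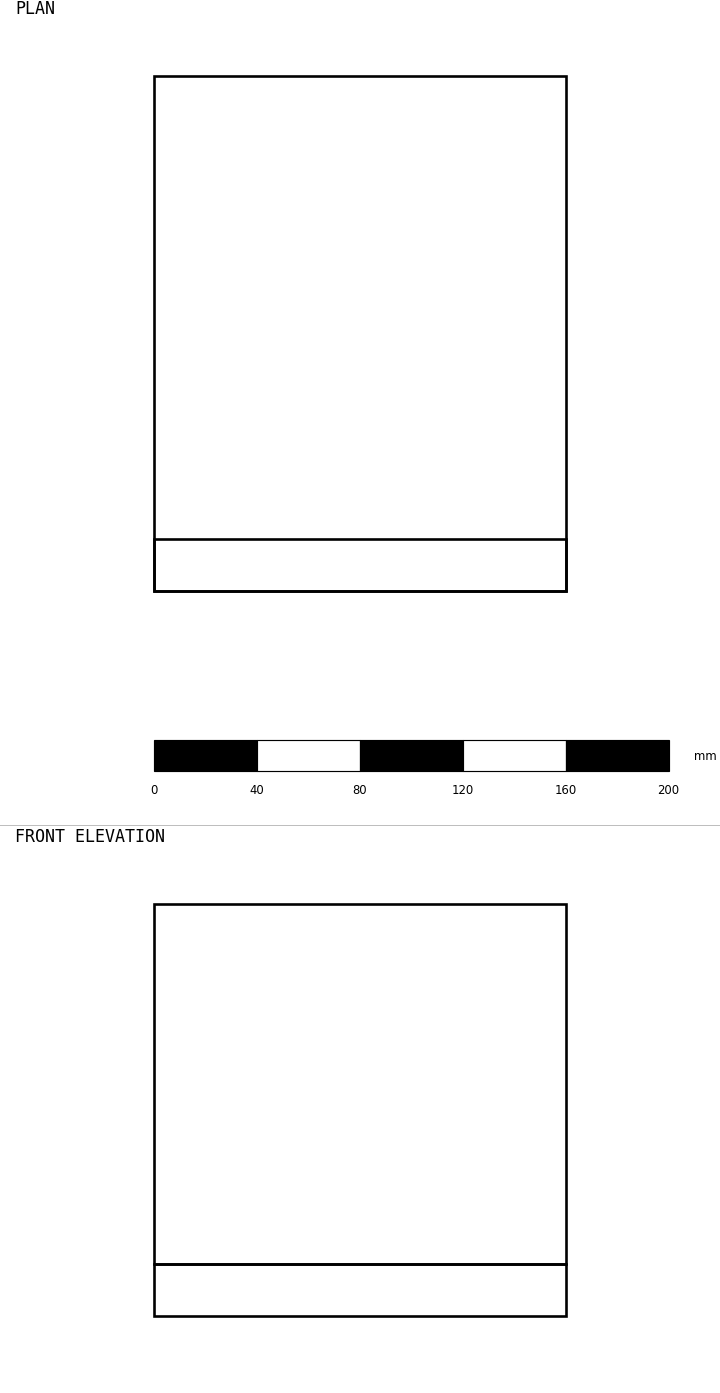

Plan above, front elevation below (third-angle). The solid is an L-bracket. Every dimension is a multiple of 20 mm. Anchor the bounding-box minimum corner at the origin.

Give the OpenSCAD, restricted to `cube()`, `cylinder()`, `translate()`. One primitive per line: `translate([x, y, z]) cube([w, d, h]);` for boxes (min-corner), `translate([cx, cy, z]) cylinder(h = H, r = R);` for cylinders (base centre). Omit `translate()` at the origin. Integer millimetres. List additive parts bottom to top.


cube([160, 200, 20]);
translate([0, 0, 20]) cube([160, 20, 140]);


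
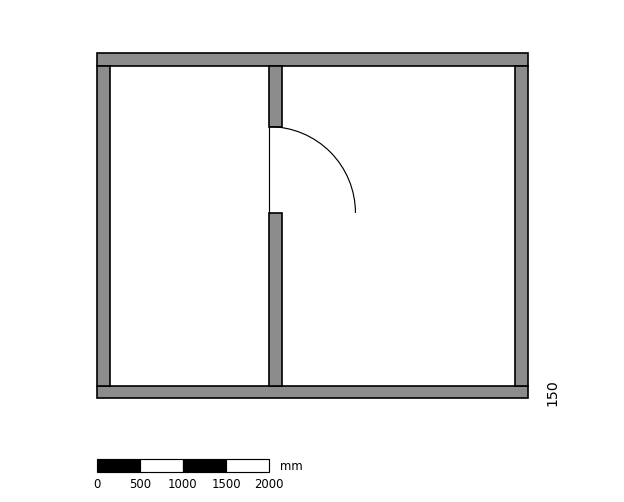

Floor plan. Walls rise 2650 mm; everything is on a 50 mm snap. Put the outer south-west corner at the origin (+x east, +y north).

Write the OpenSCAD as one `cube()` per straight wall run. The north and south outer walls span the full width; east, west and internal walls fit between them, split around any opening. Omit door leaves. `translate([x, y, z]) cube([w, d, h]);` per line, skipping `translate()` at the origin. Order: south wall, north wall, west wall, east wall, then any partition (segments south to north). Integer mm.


cube([5000, 150, 2650]);
translate([0, 3850, 0]) cube([5000, 150, 2650]);
translate([0, 150, 0]) cube([150, 3700, 2650]);
translate([4850, 150, 0]) cube([150, 3700, 2650]);
translate([2000, 150, 0]) cube([150, 2000, 2650]);
translate([2000, 3150, 0]) cube([150, 700, 2650]);
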